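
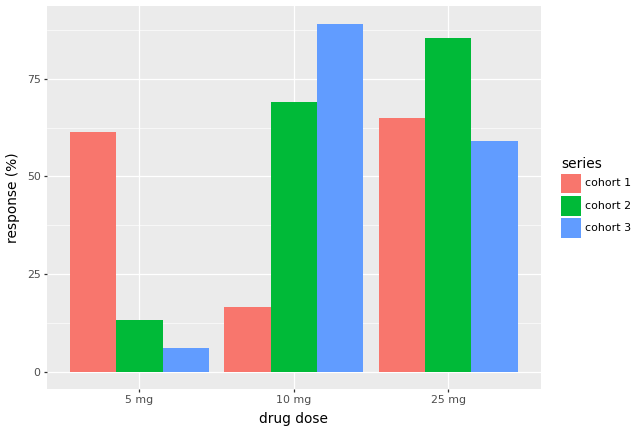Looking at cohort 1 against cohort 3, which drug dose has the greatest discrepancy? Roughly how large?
10 mg: cohort 1 ≈ 20, cohort 3 ≈ 90 → gap ≈ 70. Next-largest (5 mg) is only ≈ 50.

10 mg, ≈ 70 %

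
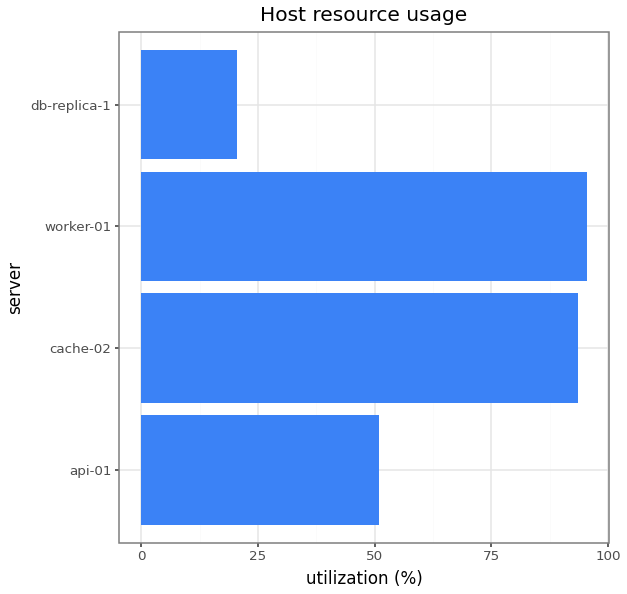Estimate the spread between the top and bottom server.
Max worker-01 ≈ 100, min db-replica-1 ≈ 20; range ≈ 80.

≈ 80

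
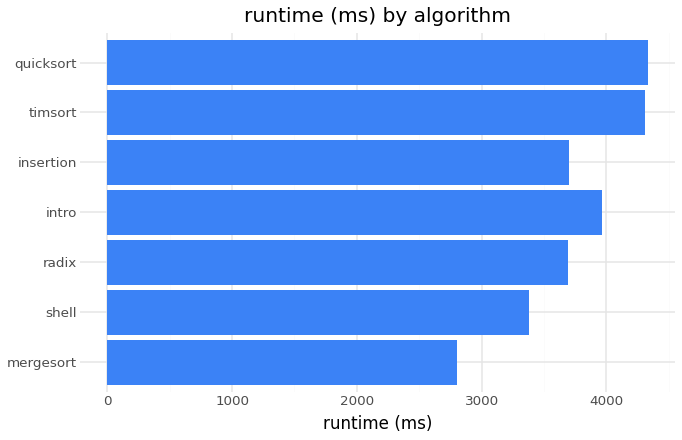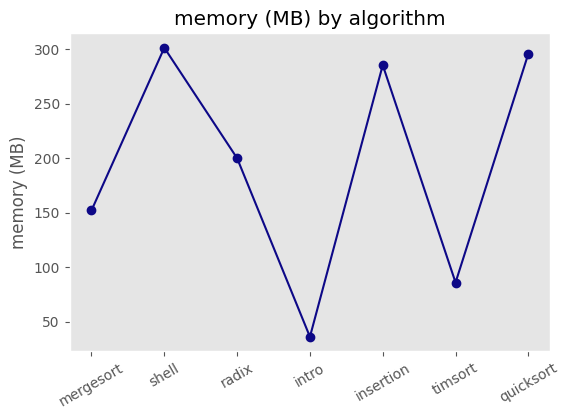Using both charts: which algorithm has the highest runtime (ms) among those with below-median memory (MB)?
Chart 2 median memory (MB) ≈ 200; below-median algorithms: mergesort, intro, timsort. Among those, timsort has the highest runtime (ms) (≈ 4500).

timsort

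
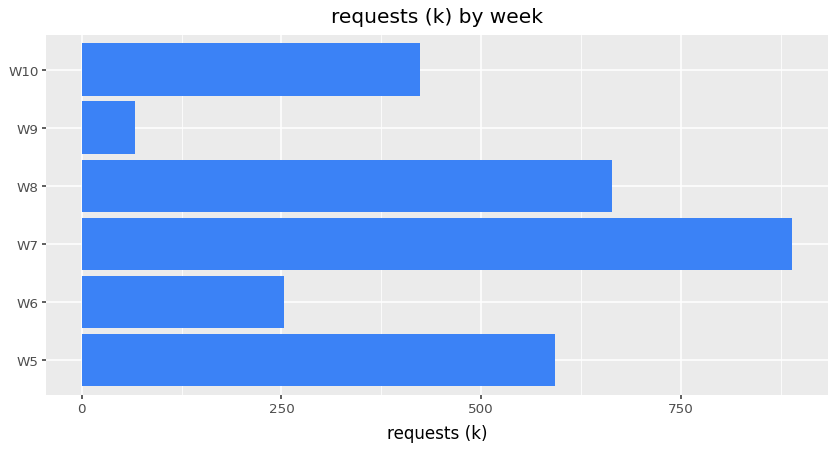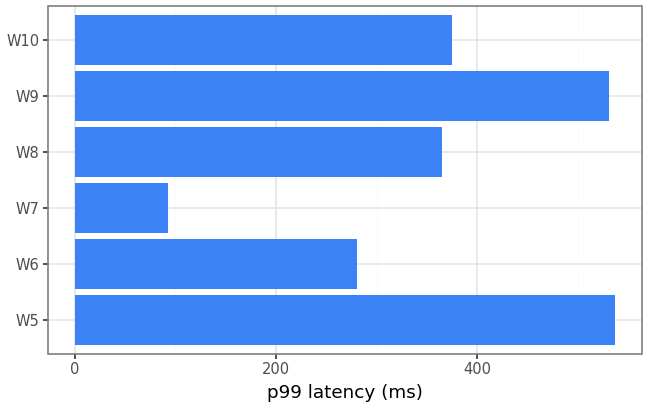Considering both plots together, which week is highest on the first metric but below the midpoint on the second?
W7

Chart 2 median p99 latency (ms) ≈ 350; below-median weeks: W6, W7, W8. Among those, W7 has the highest requests (k) (≈ 900).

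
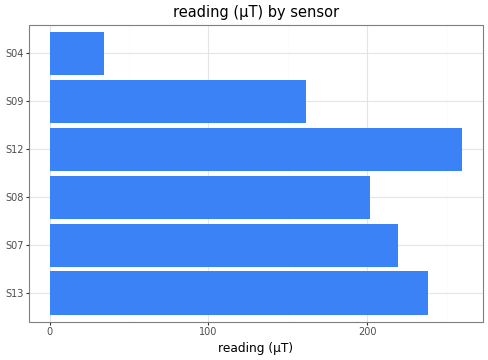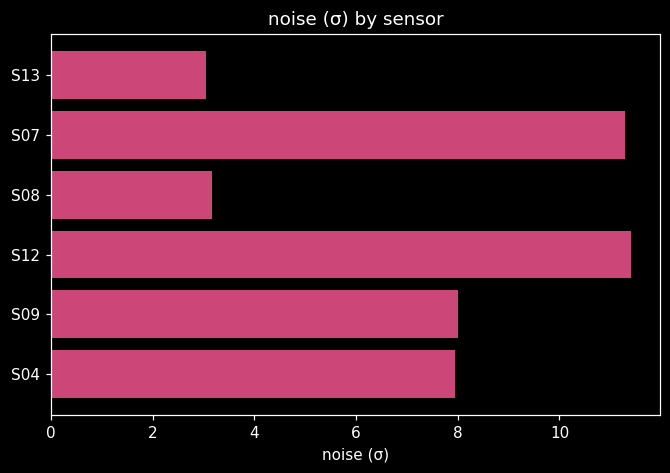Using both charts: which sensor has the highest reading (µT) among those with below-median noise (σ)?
Chart 2 median noise (σ) ≈ 8; below-median sensors: S13, S08, S04. Among those, S13 has the highest reading (µT) (≈ 250).

S13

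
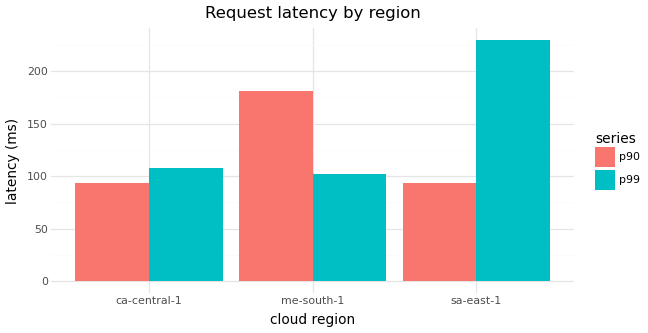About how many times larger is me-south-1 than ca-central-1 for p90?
me-south-1 ≈ 180, ca-central-1 ≈ 100; 180/100 ≈ 1.8.

≈ 1.8×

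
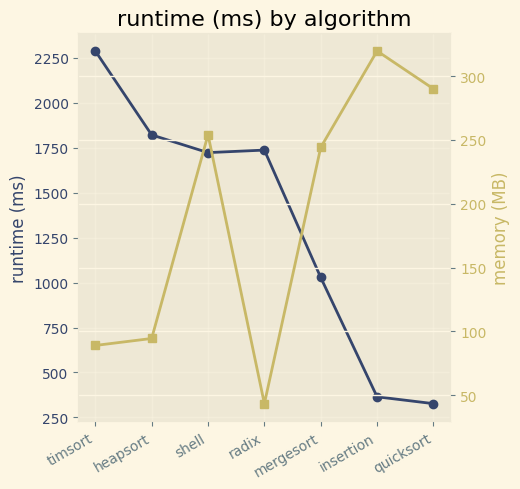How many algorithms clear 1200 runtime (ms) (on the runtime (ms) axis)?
4

Above 1200: timsort, heapsort, shell, radix.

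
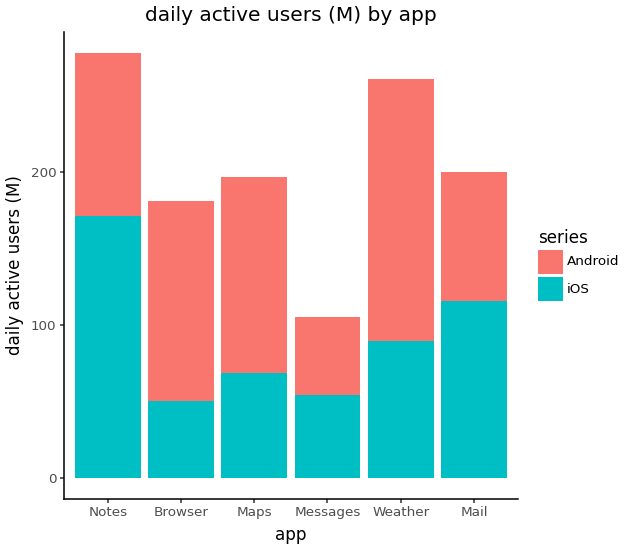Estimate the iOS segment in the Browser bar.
≈ 50

iOS top ≈ 50, bottom ≈ 0; segment ≈ 50.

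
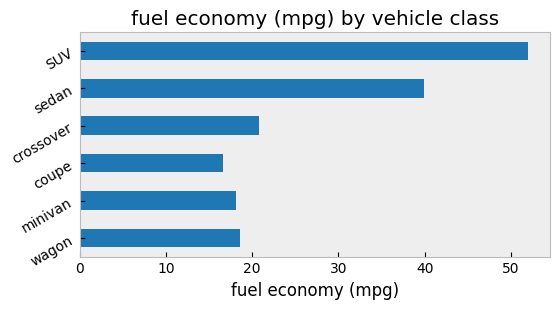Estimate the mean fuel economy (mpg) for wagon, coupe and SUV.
≈ 28

(20 + 15 + 50) / 3 ≈ 28.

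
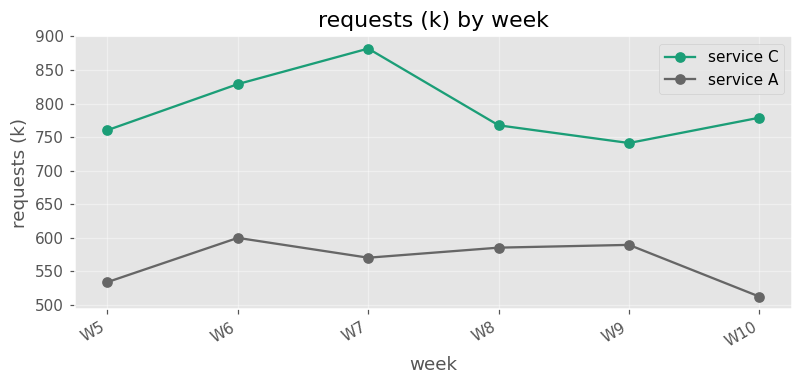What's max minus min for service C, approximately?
≈ 150

Max W7 ≈ 900, min W9 ≈ 750; range ≈ 150.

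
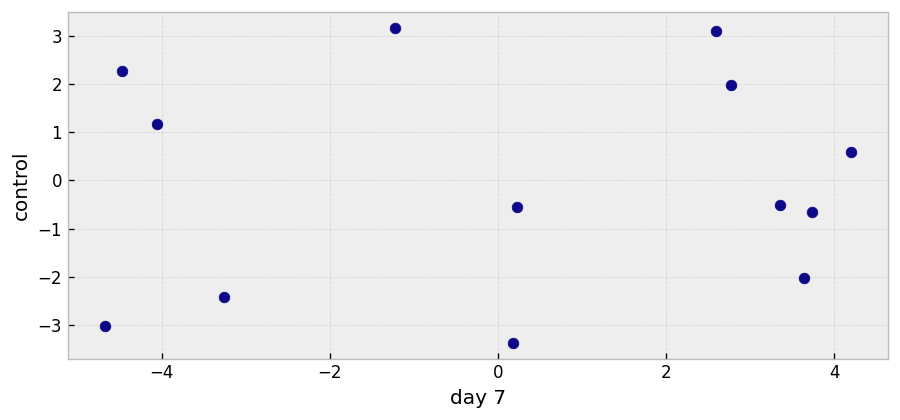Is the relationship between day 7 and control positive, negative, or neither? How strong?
Points are roughly uncorrelated; weak (|r| ≈ 0.1).

no clear correlation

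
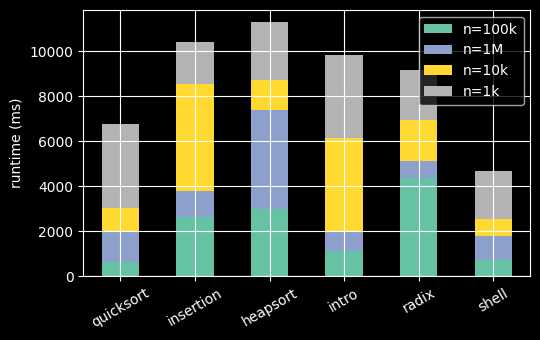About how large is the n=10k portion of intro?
≈ 4000

n=10k top ≈ 6000, bottom ≈ 2000; segment ≈ 4000.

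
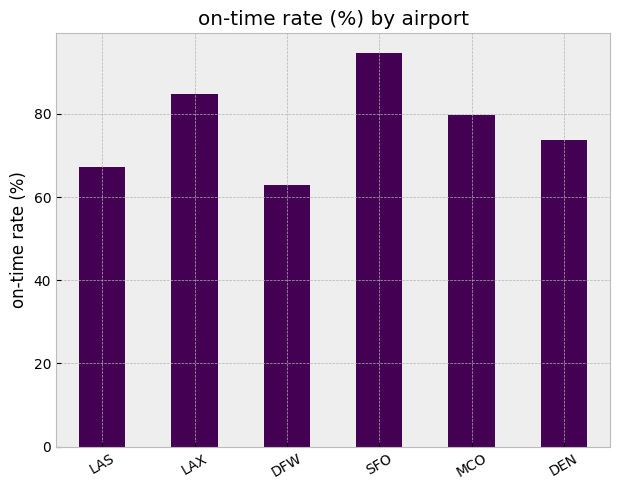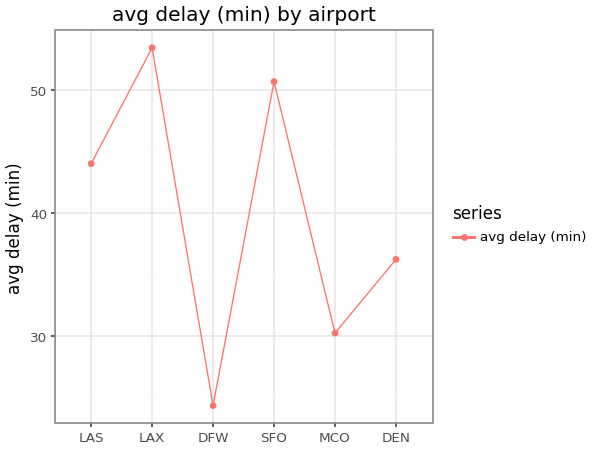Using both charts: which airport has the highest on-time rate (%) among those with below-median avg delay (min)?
MCO

Chart 2 median avg delay (min) ≈ 40; below-median airports: DFW, MCO, DEN. Among those, MCO has the highest on-time rate (%) (≈ 80).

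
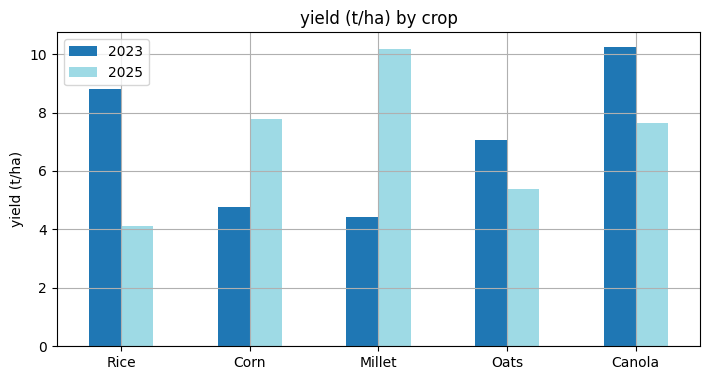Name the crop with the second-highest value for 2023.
Top 3 for 2023: Canola ≈ 10, Rice ≈ 9, Oats ≈ 7.

Rice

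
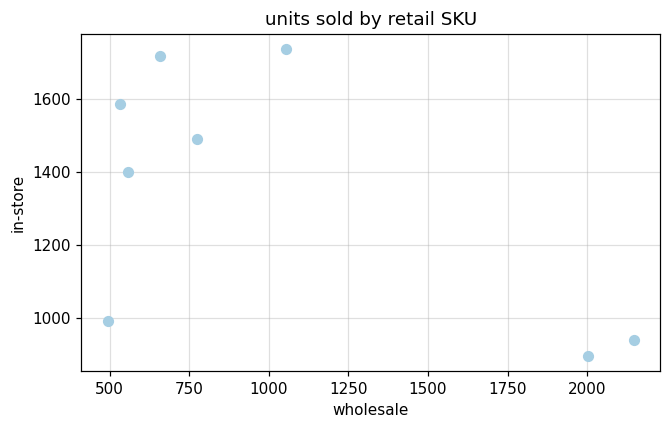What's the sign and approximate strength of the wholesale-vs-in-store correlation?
Points are negatively correlated; moderate (|r| ≈ 0.6).

negative, moderate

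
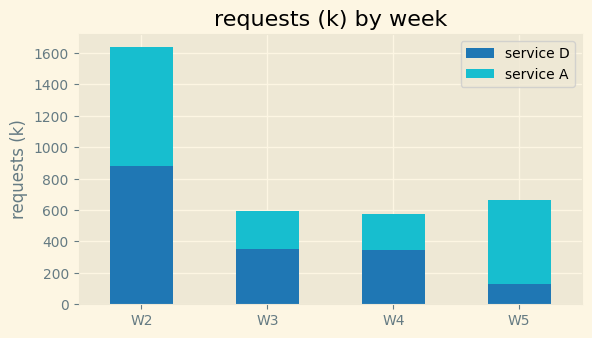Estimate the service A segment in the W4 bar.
≈ 200

service A top ≈ 600, bottom ≈ 400; segment ≈ 200.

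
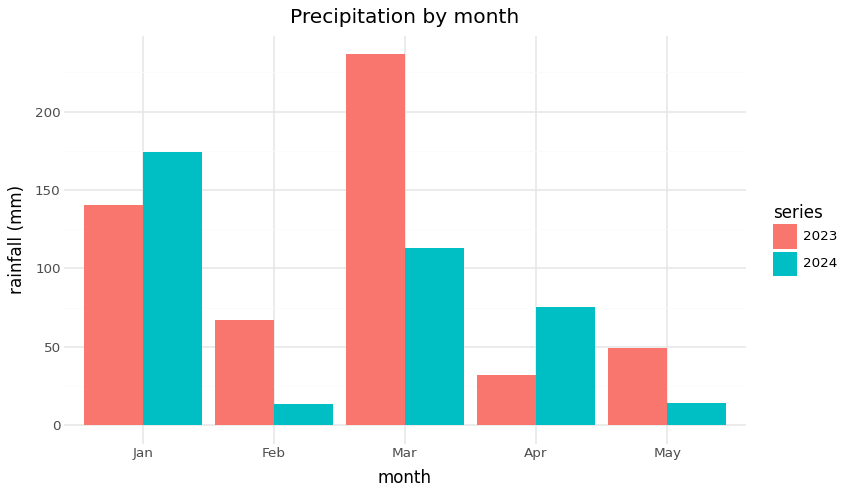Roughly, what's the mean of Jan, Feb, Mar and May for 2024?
(180 + 20 + 120 + 20) / 4 ≈ 85.

≈ 85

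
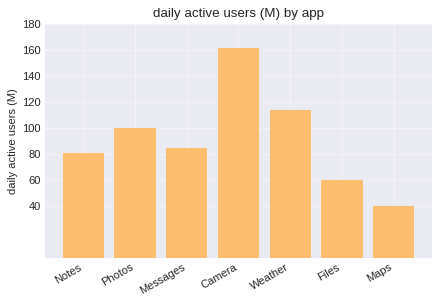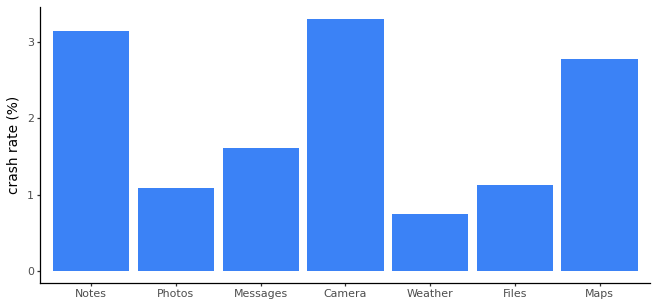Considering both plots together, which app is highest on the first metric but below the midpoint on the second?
Weather

Chart 2 median crash rate (%) ≈ 1.5; below-median apps: Photos, Weather, Files. Among those, Weather has the highest daily active users (M) (≈ 120).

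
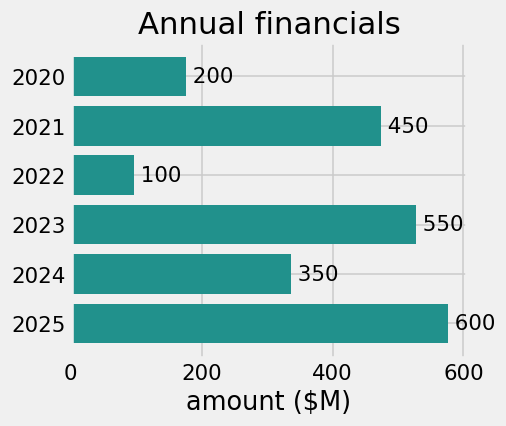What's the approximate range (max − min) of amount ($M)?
≈ 500

Max 2025 ≈ 600, min 2022 ≈ 100; range ≈ 500.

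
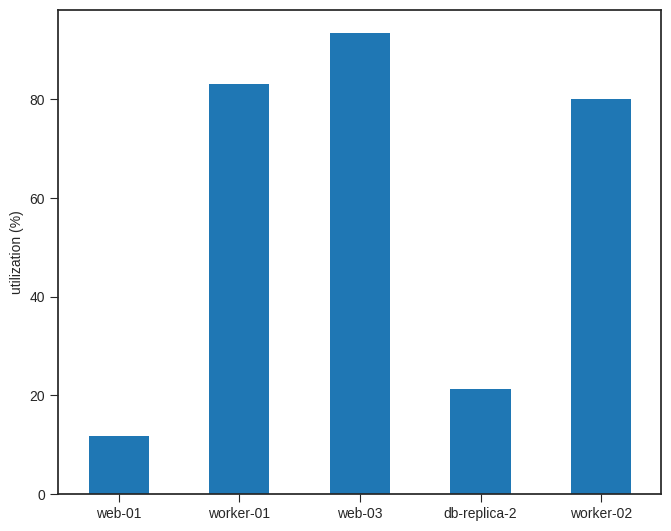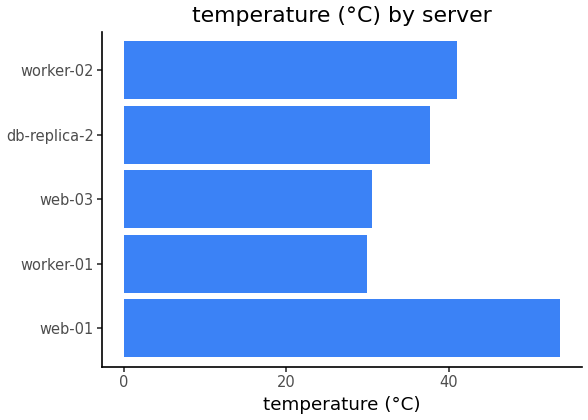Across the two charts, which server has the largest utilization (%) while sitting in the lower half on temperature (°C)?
web-03

Chart 2 median temperature (°C) ≈ 40; below-median servers: worker-01, web-03. Among those, web-03 has the highest utilization (%) (≈ 90).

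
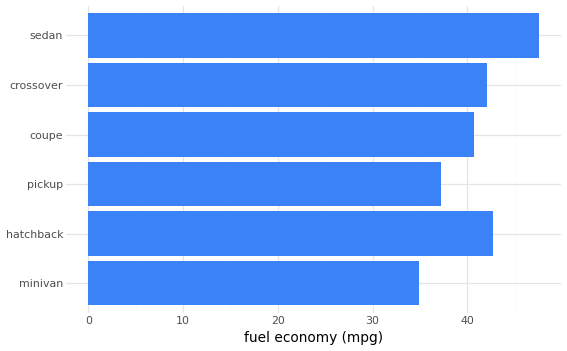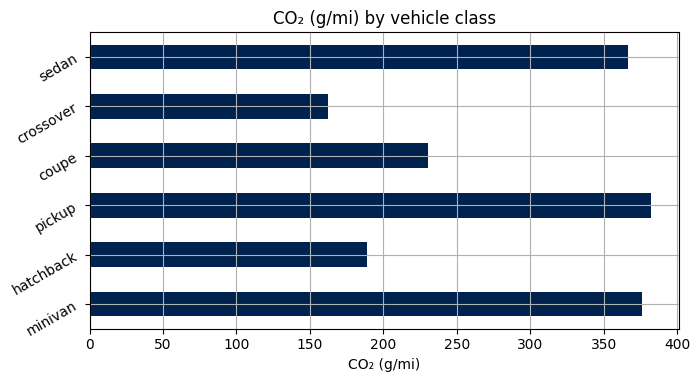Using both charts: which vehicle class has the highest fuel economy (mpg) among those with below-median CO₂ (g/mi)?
Chart 2 median CO₂ (g/mi) ≈ 300; below-median vehicle classes: hatchback, coupe, crossover. Among those, hatchback has the highest fuel economy (mpg) (≈ 45).

hatchback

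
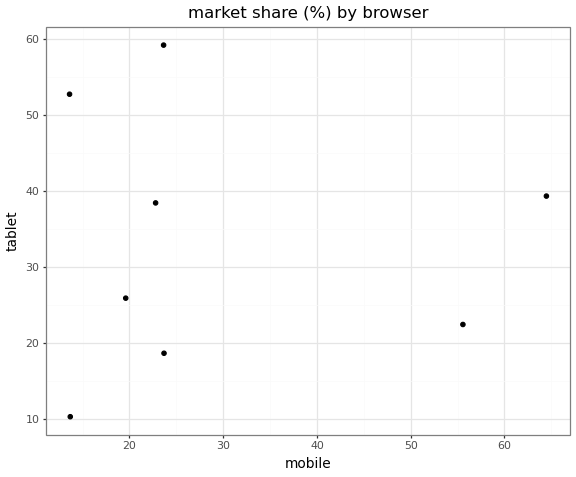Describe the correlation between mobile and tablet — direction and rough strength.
no clear correlation

Points are roughly uncorrelated; weak (|r| ≈ 0.0).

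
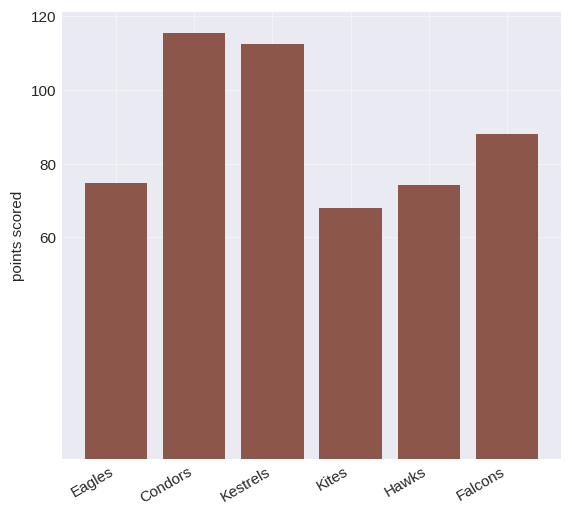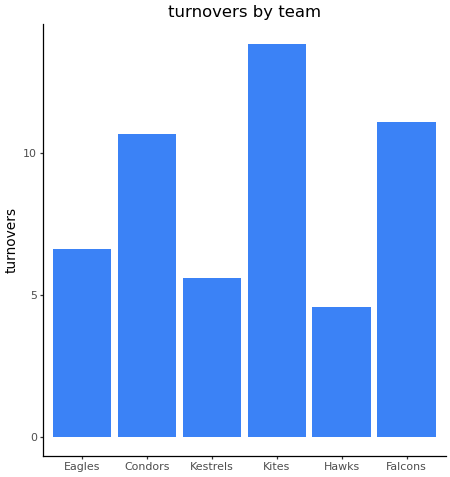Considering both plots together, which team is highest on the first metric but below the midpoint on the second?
Chart 2 median turnovers ≈ 8; below-median teams: Eagles, Kestrels, Hawks. Among those, Kestrels has the highest points scored (≈ 120).

Kestrels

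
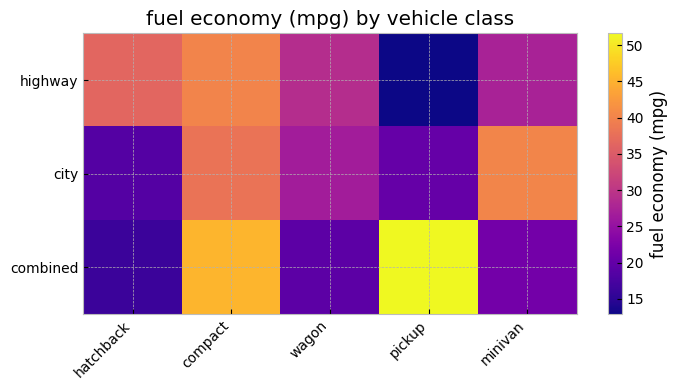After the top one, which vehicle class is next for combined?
compact

Top 3 for combined: pickup ≈ 50, compact ≈ 45, minivan ≈ 20.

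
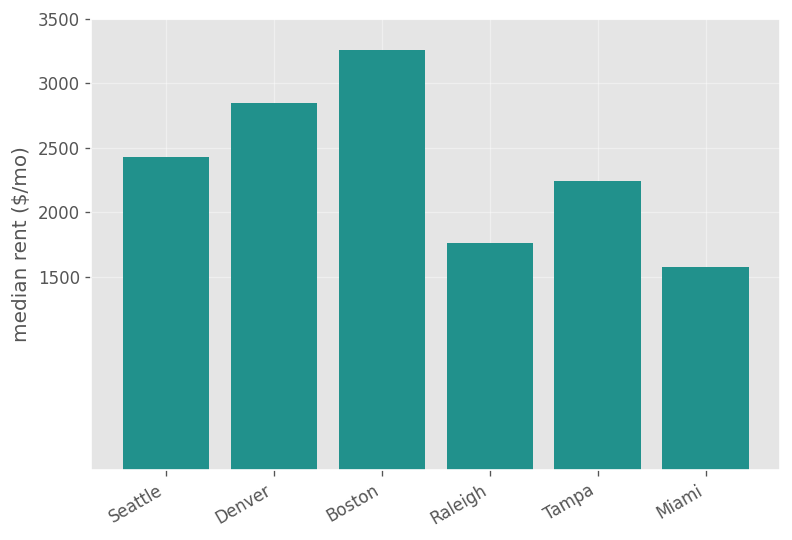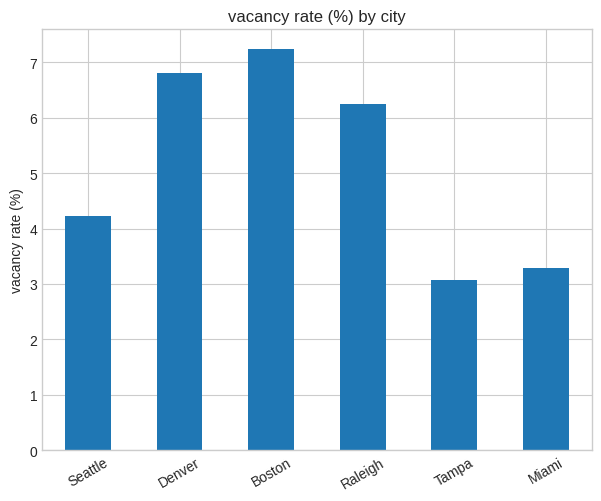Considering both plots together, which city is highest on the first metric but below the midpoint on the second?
Seattle

Chart 2 median vacancy rate (%) ≈ 5; below-median cities: Seattle, Tampa, Miami. Among those, Seattle has the highest median rent ($/mo) (≈ 2500).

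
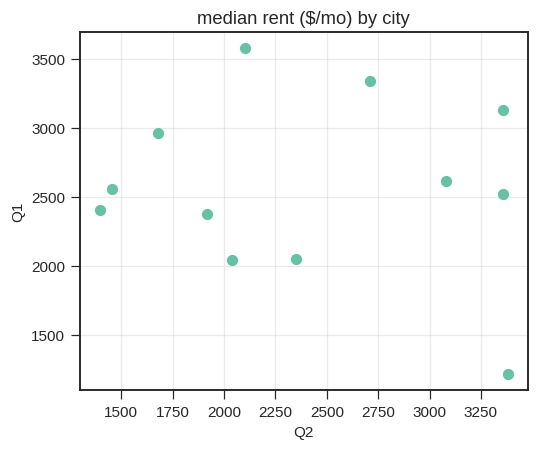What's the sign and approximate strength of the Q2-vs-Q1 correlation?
no clear correlation

Points are roughly uncorrelated; weak (|r| ≈ 0.1).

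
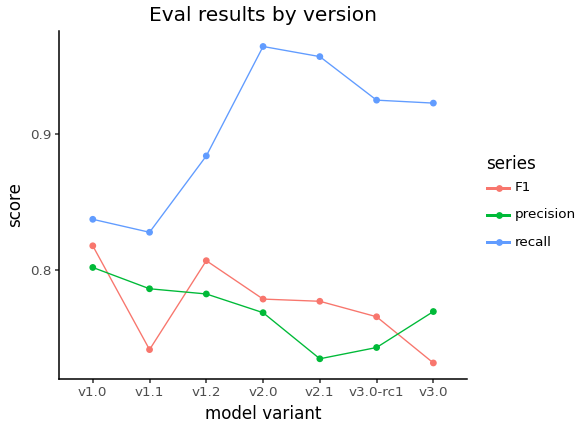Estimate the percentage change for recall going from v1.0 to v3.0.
≈ +9.5%

v1.0 ≈ 0.84, v3.0 ≈ 0.92; (0.92 − 0.84) / 0.84 ≈ +9.5%.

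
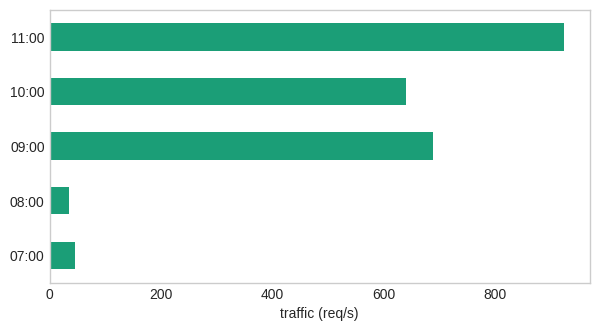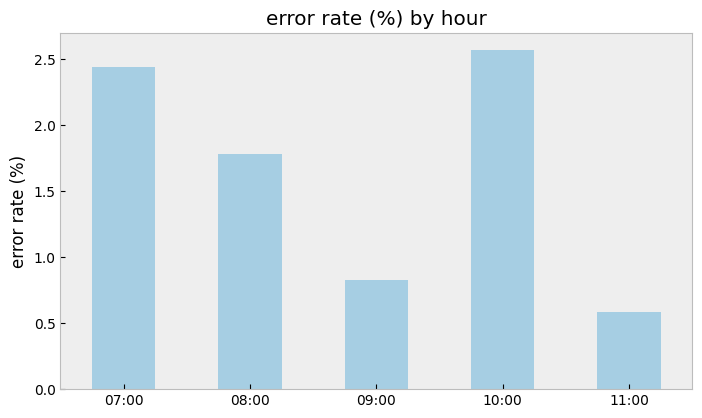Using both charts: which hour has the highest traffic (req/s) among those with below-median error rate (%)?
11:00

Chart 2 median error rate (%) ≈ 2; below-median hours: 09:00, 11:00. Among those, 11:00 has the highest traffic (req/s) (≈ 900).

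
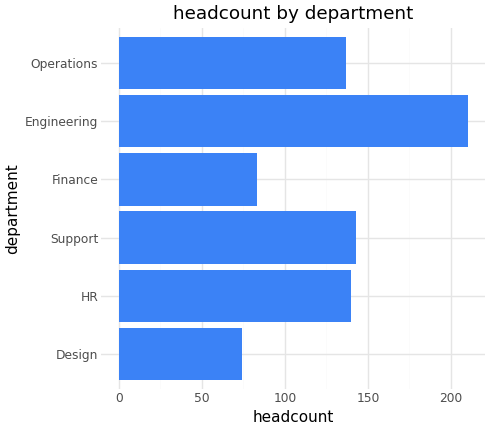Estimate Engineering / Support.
Engineering ≈ 200, Support ≈ 140; 200/140 ≈ 1.43.

≈ 1.43×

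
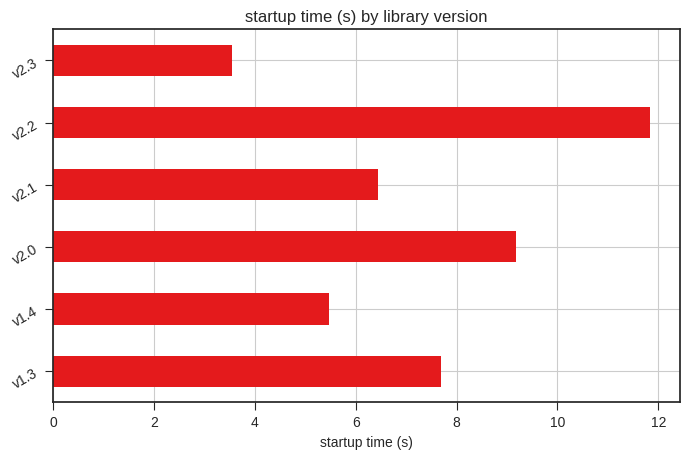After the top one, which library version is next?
Top 3: v2.2 ≈ 12, v2.0 ≈ 9, v1.3 ≈ 8.

v2.0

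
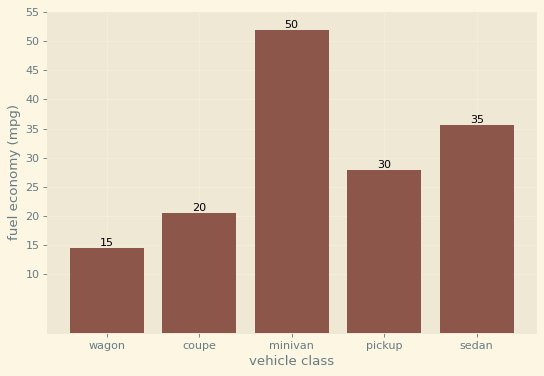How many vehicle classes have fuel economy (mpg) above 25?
Above 25: minivan, pickup, sedan.

3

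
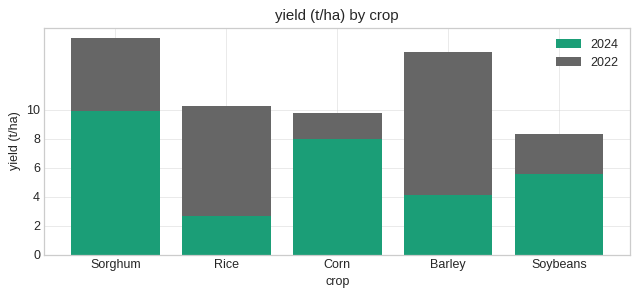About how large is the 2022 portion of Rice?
2022 top ≈ 10, bottom ≈ 2; segment ≈ 8.

≈ 8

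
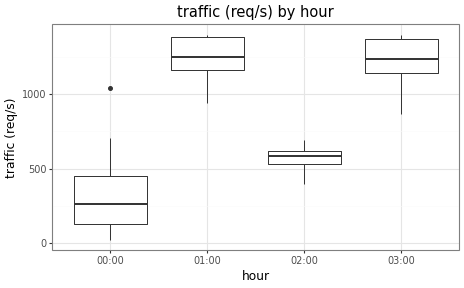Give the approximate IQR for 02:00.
≈ 100

Q3 ≈ 600, Q1 ≈ 500; IQR ≈ 100.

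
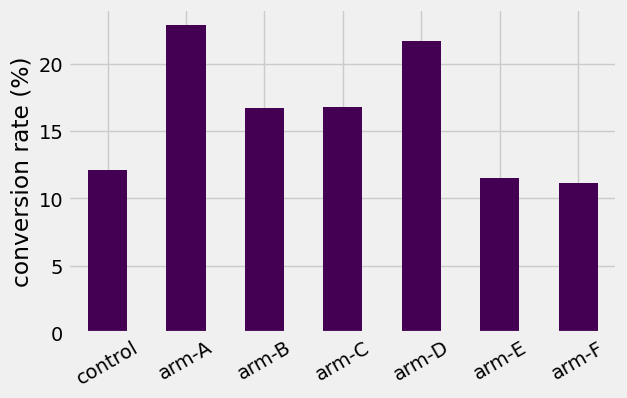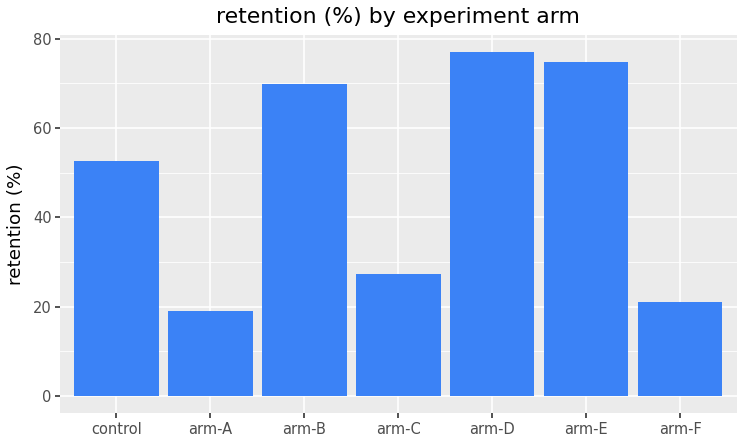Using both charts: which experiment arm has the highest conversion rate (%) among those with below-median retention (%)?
arm-A

Chart 2 median retention (%) ≈ 50; below-median experiment arms: arm-A, arm-C, arm-F. Among those, arm-A has the highest conversion rate (%) (≈ 25).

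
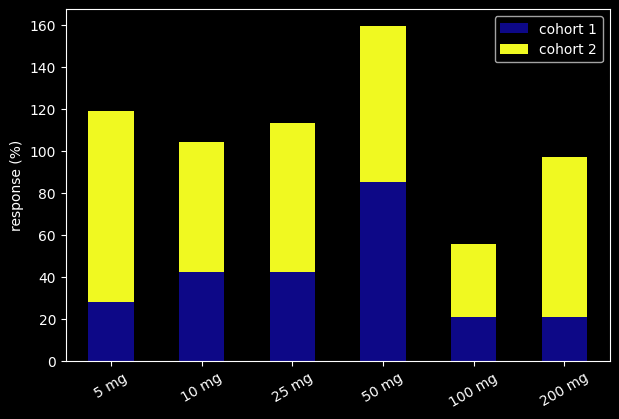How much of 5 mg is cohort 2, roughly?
cohort 2 top ≈ 120, bottom ≈ 20; segment ≈ 100.

≈ 100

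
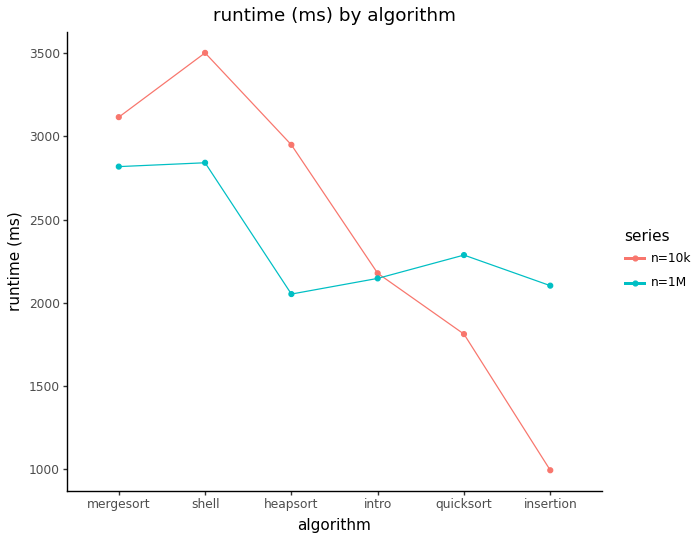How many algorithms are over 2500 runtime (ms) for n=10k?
Above 2500: mergesort, shell, heapsort.

3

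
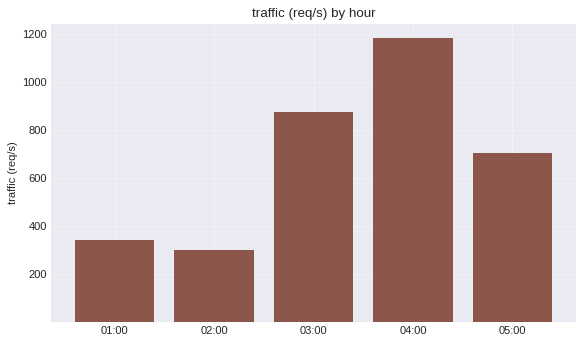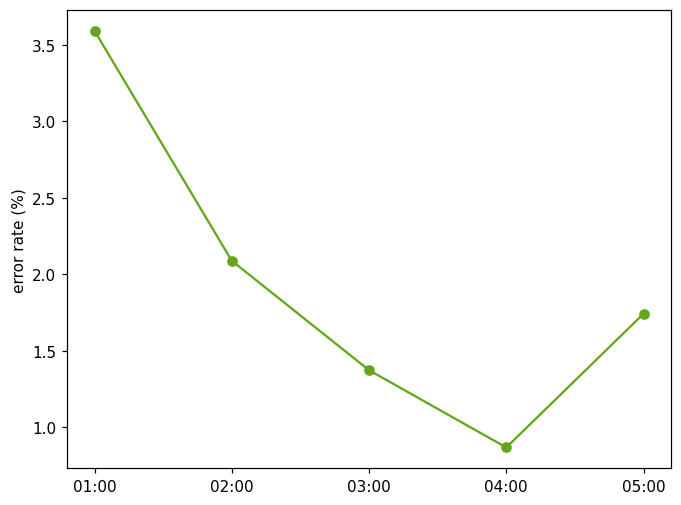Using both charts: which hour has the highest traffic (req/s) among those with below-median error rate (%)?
04:00

Chart 2 median error rate (%) ≈ 1.5; below-median hours: 03:00, 04:00. Among those, 04:00 has the highest traffic (req/s) (≈ 1200).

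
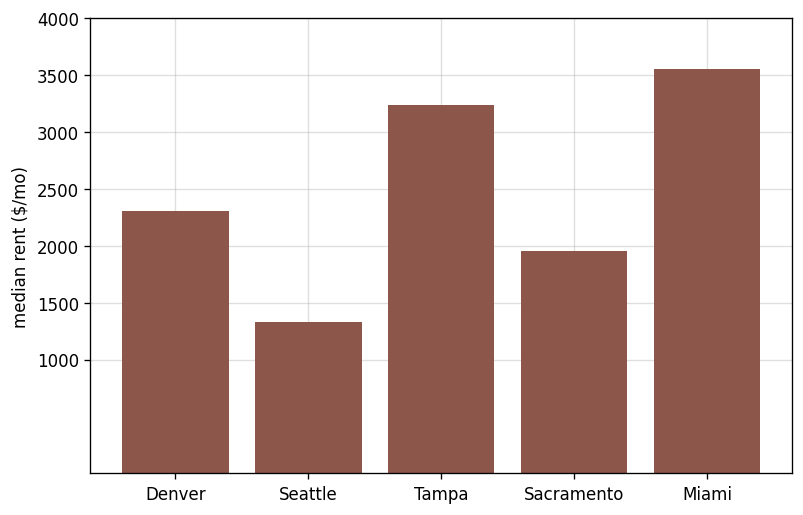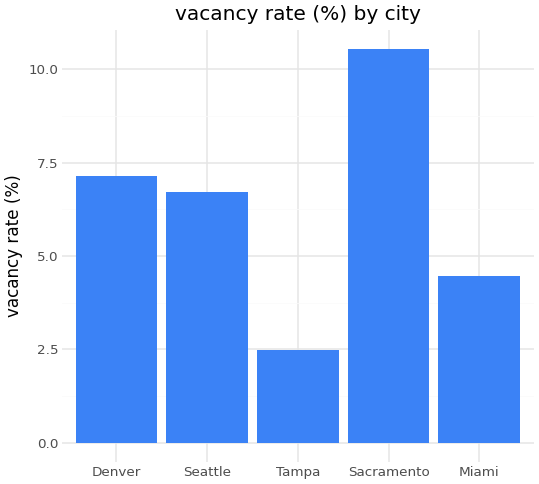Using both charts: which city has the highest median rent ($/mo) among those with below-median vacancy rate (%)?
Miami

Chart 2 median vacancy rate (%) ≈ 7; below-median cities: Tampa, Miami. Among those, Miami has the highest median rent ($/mo) (≈ 3500).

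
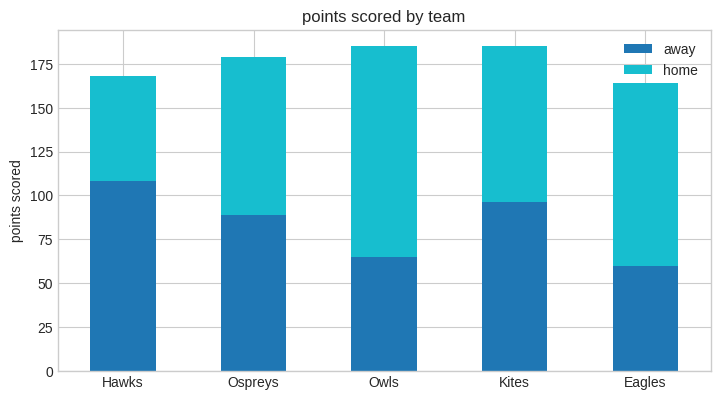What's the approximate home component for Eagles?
home top ≈ 160, bottom ≈ 60; segment ≈ 100.

≈ 100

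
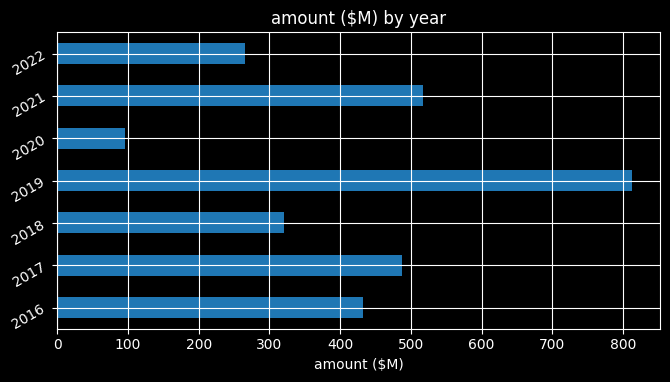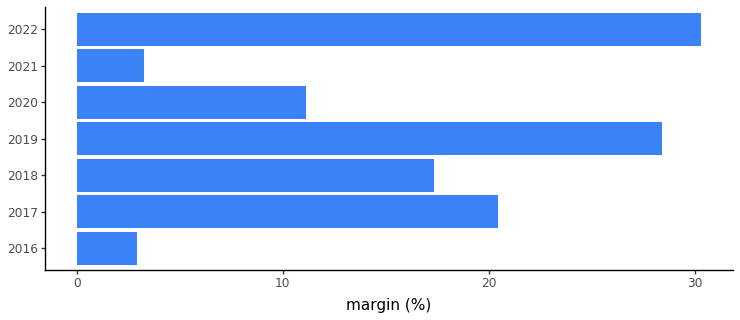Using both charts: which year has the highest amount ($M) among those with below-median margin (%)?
Chart 2 median margin (%) ≈ 15; below-median years: 2016, 2020, 2021. Among those, 2021 has the highest amount ($M) (≈ 500).

2021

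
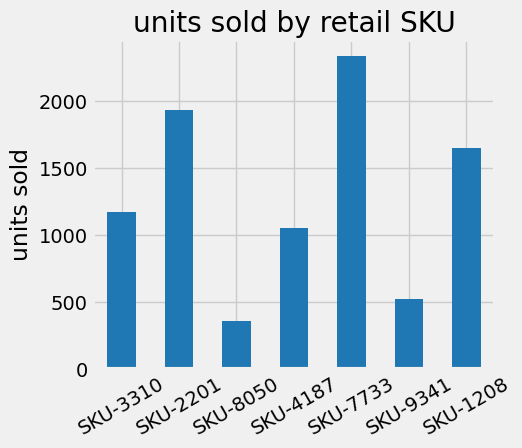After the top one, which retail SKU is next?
SKU-2201

Top 3: SKU-7733 ≈ 2400, SKU-2201 ≈ 2000, SKU-1208 ≈ 1600.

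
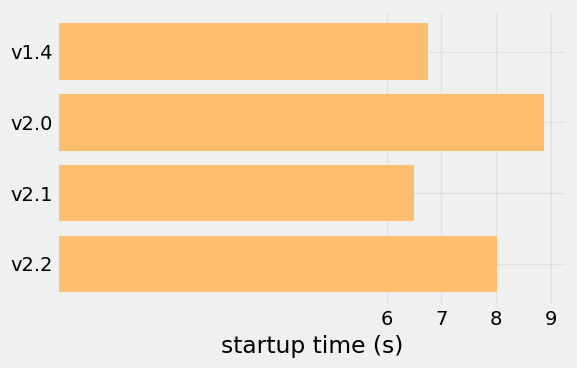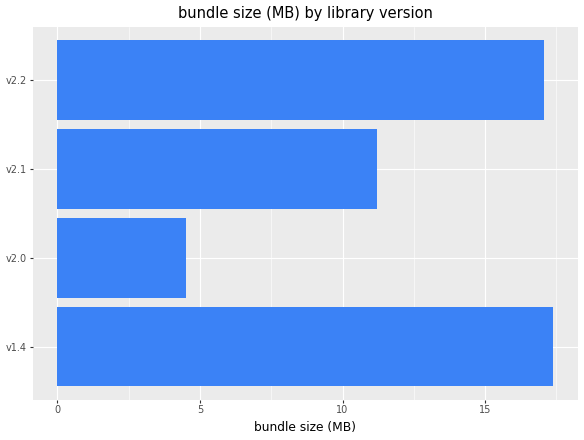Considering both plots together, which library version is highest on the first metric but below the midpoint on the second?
v2.0

Chart 2 median bundle size (MB) ≈ 14; below-median library versions: v2.0, v2.1. Among those, v2.0 has the highest startup time (s) (≈ 9).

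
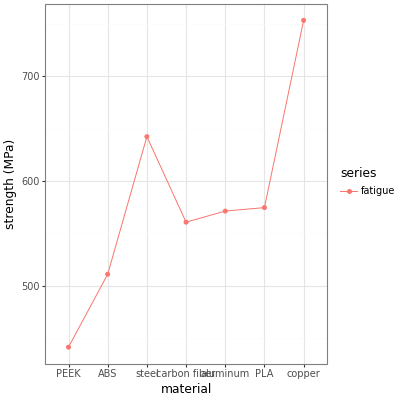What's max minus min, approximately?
Max copper ≈ 750, min PEEK ≈ 450; range ≈ 300.

≈ 300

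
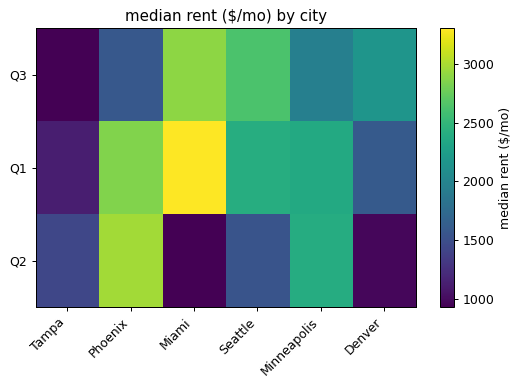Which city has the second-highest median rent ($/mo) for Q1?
Phoenix

Top 3 for Q1: Miami ≈ 3400, Phoenix ≈ 2800, Seattle ≈ 2400.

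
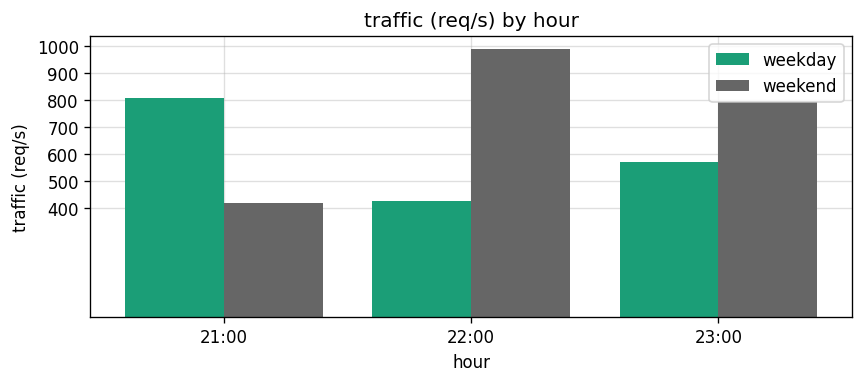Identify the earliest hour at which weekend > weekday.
22:00

21:00: weekend ≈ 400 vs weekday ≈ 800 (not yet); 22:00: weekend ≈ 1000 vs weekday ≈ 400 (first crossover).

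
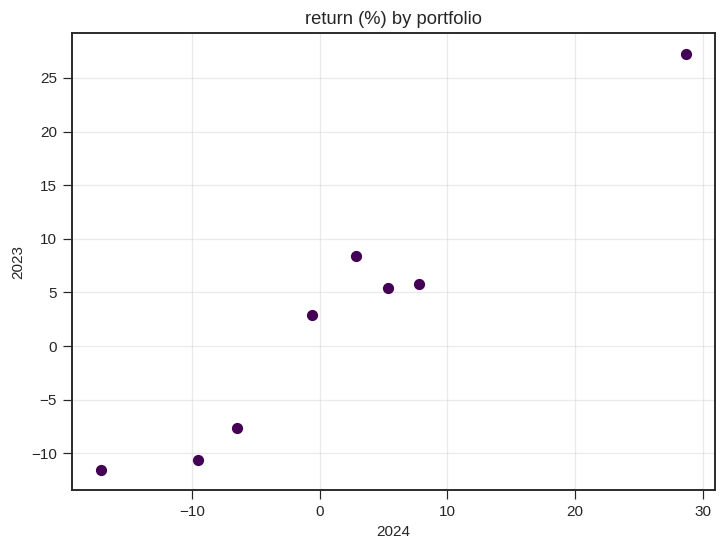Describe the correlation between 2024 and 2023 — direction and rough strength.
positive, strong

Points are positively correlated; strong (|r| ≈ 1.0).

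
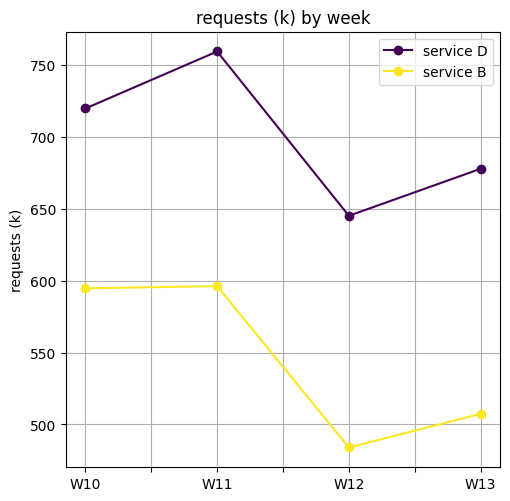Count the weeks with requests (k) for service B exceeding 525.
2

Above 525: W10, W11.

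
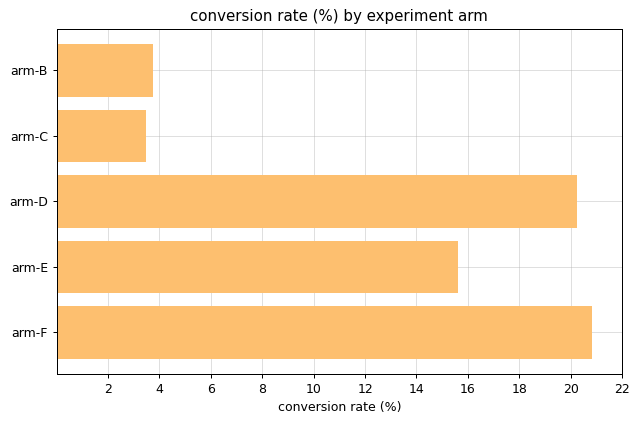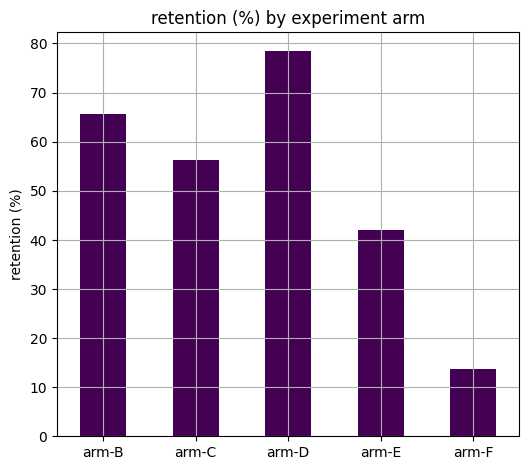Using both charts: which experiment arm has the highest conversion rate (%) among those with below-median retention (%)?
Chart 2 median retention (%) ≈ 60; below-median experiment arms: arm-E, arm-F. Among those, arm-F has the highest conversion rate (%) (≈ 20).

arm-F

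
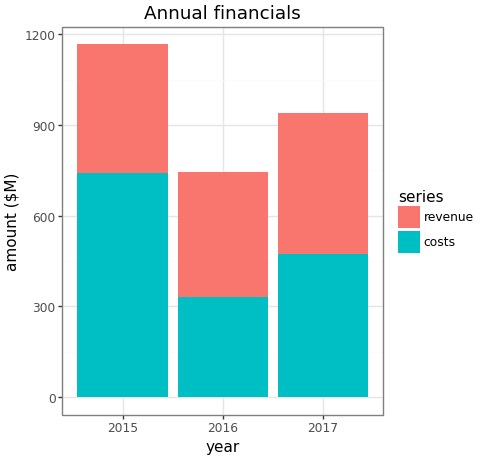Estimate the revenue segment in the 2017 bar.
≈ 400

revenue top ≈ 900, bottom ≈ 500; segment ≈ 400.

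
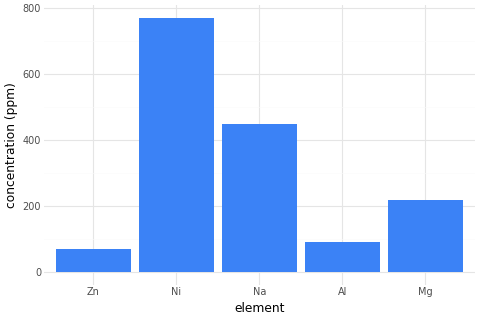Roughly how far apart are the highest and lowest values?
Max Ni ≈ 800, min Zn ≈ 100; range ≈ 700.

≈ 700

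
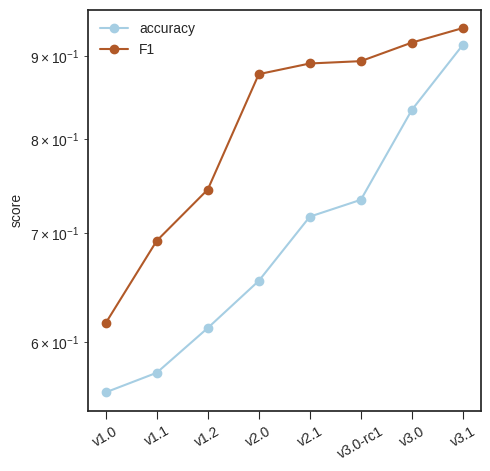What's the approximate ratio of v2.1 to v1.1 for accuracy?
≈ 1.27×

v2.1 ≈ 0.70, v1.1 ≈ 0.55; 0.70/0.55 ≈ 1.27.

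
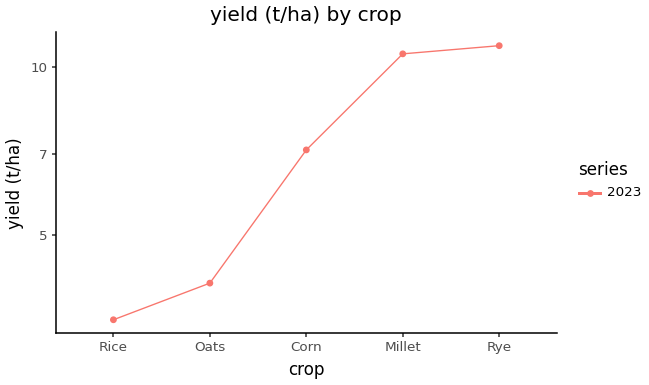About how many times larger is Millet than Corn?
Millet ≈ 11, Corn ≈ 7; 11/7 ≈ 1.57.

≈ 1.57×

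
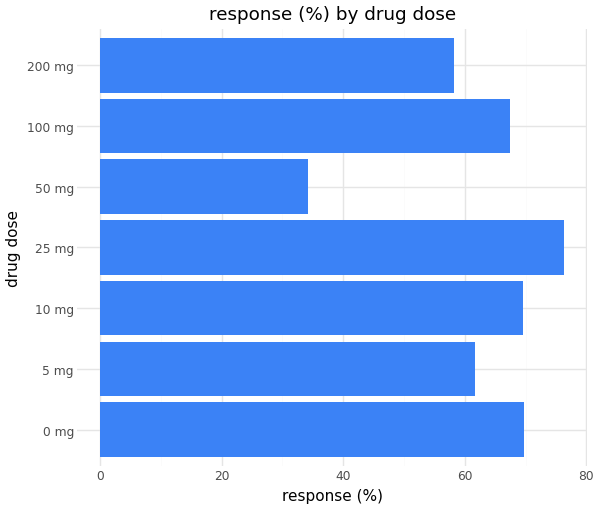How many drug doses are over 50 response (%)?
Above 50: 0 mg, 5 mg, 10 mg, 25 mg, 100 mg, 200 mg.

6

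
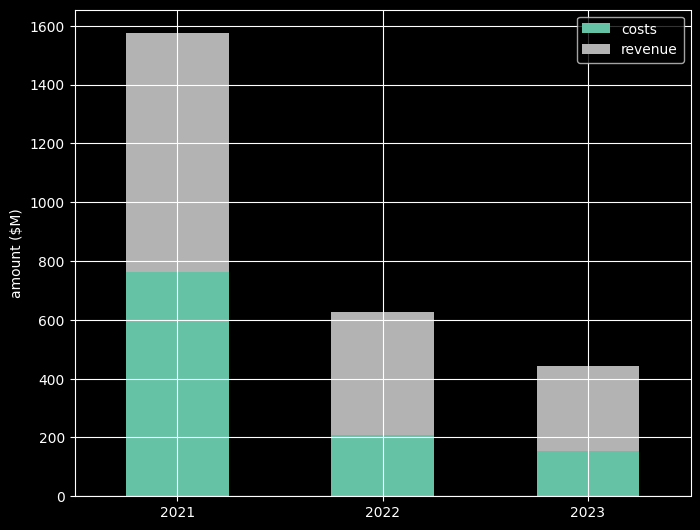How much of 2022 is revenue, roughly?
≈ 400

revenue top ≈ 600, bottom ≈ 200; segment ≈ 400.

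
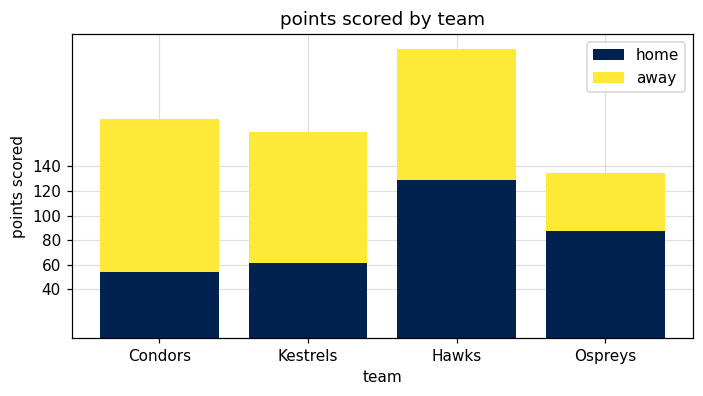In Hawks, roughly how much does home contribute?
home top ≈ 120, bottom ≈ 0; segment ≈ 120.

≈ 120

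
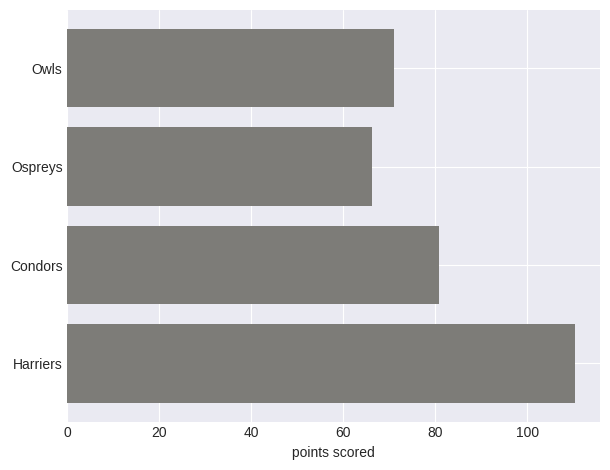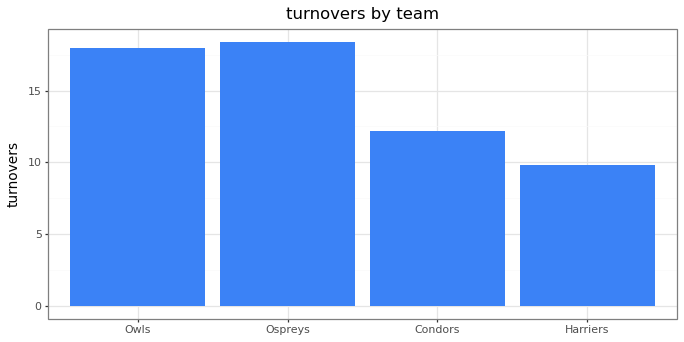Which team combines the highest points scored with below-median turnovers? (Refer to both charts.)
Chart 2 median turnovers ≈ 16; below-median teams: Condors, Harriers. Among those, Harriers has the highest points scored (≈ 120).

Harriers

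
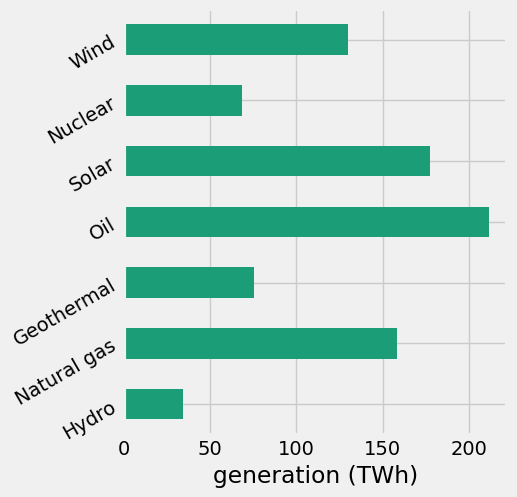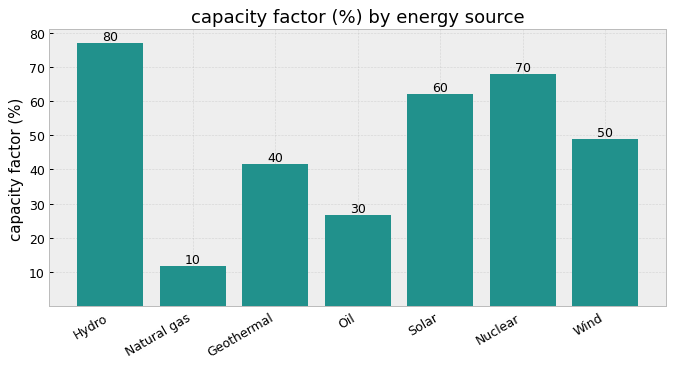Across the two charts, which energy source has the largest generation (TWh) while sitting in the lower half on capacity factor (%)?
Chart 2 median capacity factor (%) ≈ 50; below-median energy sources: Natural gas, Geothermal, Oil. Among those, Oil has the highest generation (TWh) (≈ 220).

Oil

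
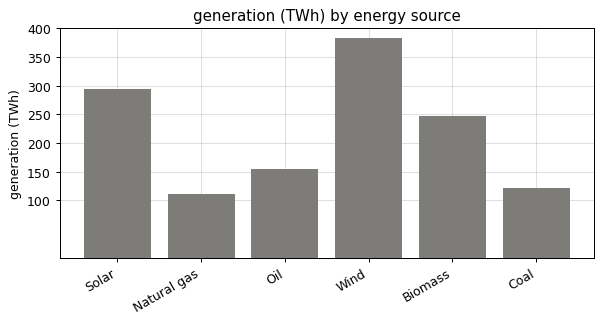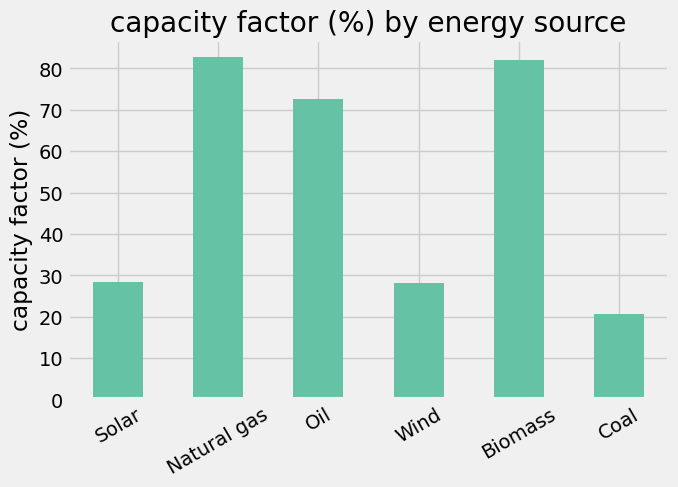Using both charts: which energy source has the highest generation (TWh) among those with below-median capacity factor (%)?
Chart 2 median capacity factor (%) ≈ 50; below-median energy sources: Solar, Wind, Coal. Among those, Wind has the highest generation (TWh) (≈ 400).

Wind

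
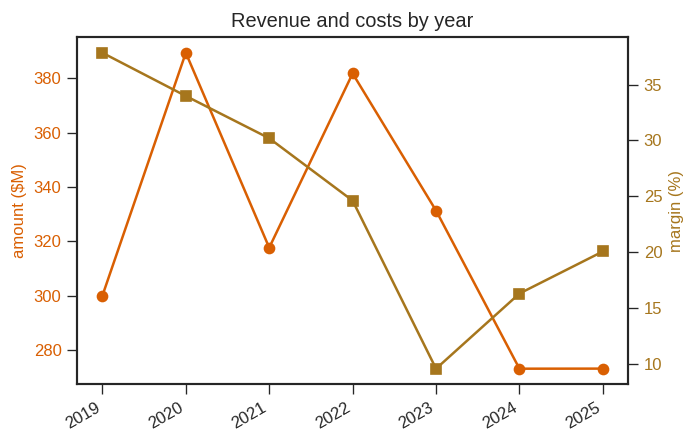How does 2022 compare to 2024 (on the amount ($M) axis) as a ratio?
2022 ≈ 380, 2024 ≈ 270; 380/270 ≈ 1.41.

≈ 1.41×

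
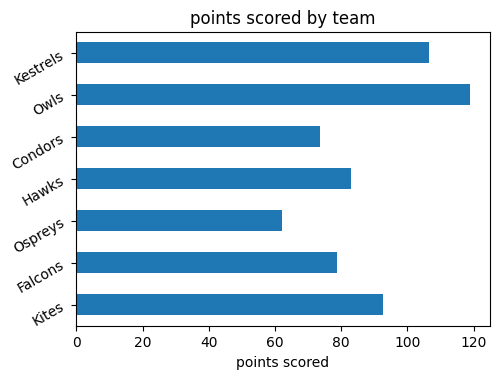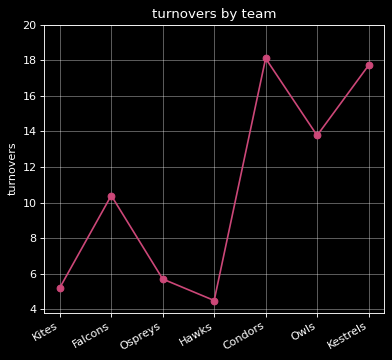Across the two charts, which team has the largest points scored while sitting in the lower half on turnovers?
Chart 2 median turnovers ≈ 10; below-median teams: Kites, Ospreys, Hawks. Among those, Kites has the highest points scored (≈ 100).

Kites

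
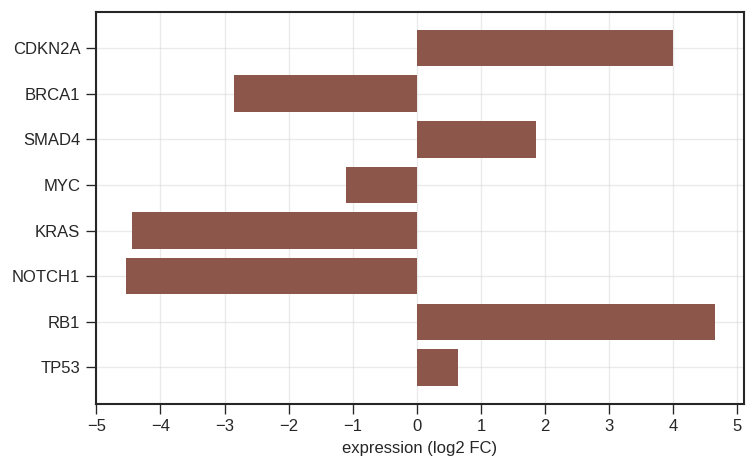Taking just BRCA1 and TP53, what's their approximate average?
(-3 + 1) / 2 ≈ -1.

≈ -1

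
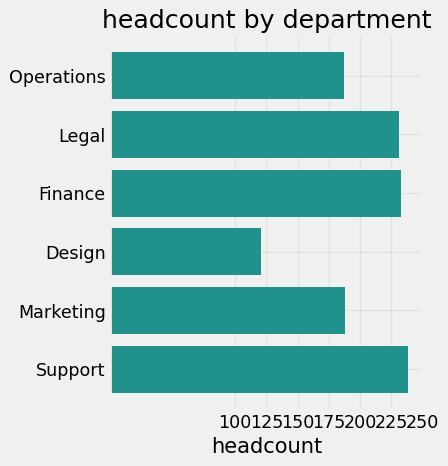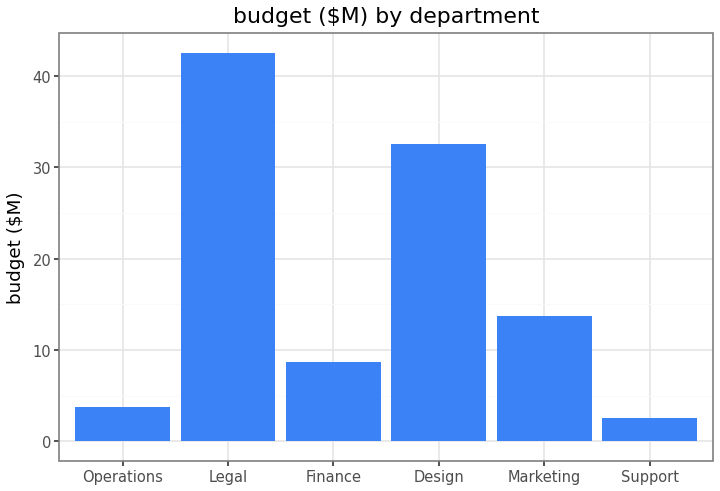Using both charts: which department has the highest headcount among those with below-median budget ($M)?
Support

Chart 2 median budget ($M) ≈ 10; below-median departments: Operations, Finance, Support. Among those, Support has the highest headcount (≈ 250).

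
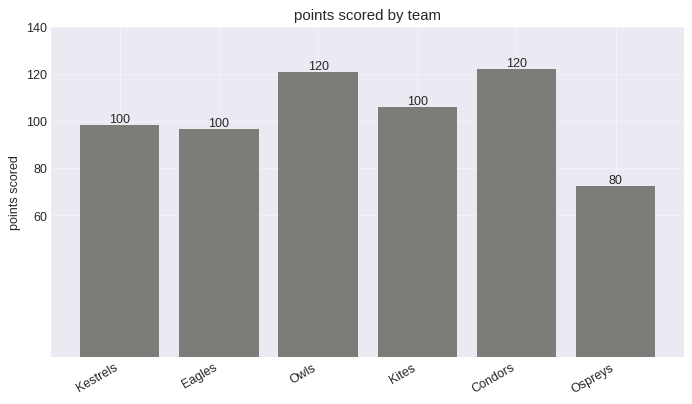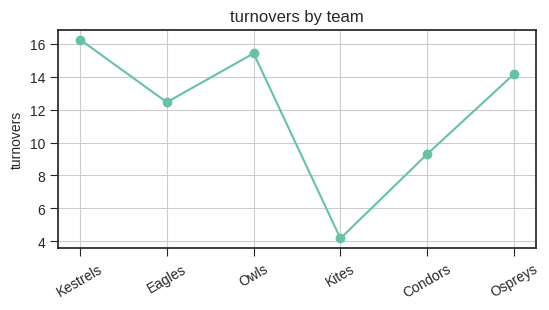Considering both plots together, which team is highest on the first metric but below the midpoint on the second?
Chart 2 median turnovers ≈ 14; below-median teams: Eagles, Kites, Condors. Among those, Condors has the highest points scored (≈ 120).

Condors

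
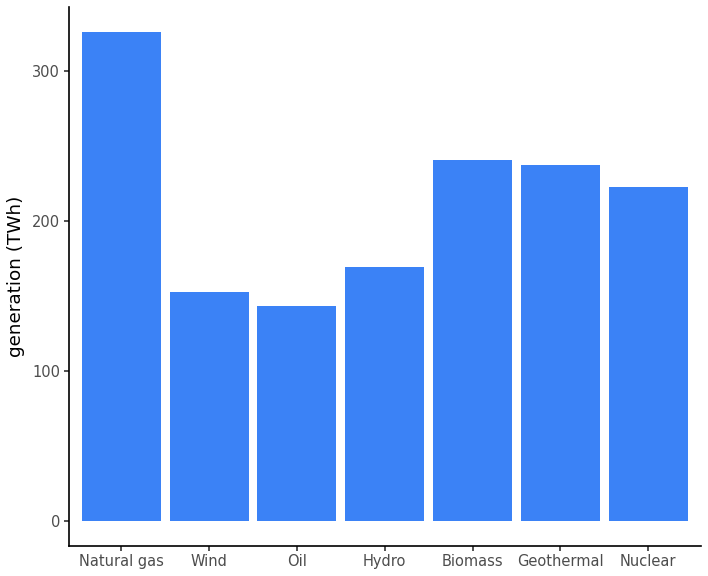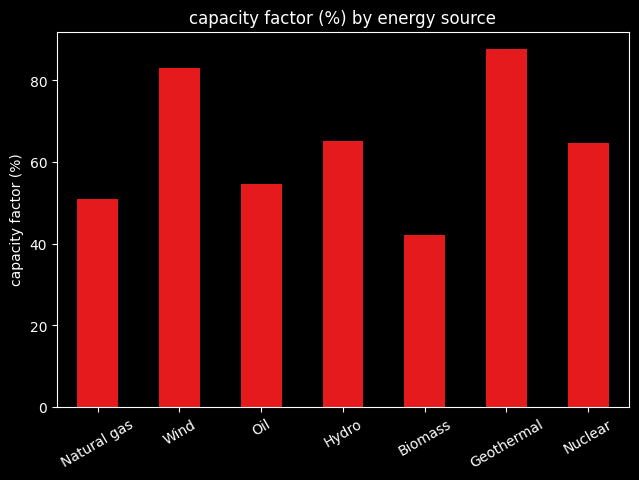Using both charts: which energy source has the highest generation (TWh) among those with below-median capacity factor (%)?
Natural gas

Chart 2 median capacity factor (%) ≈ 60; below-median energy sources: Natural gas, Oil, Biomass. Among those, Natural gas has the highest generation (TWh) (≈ 350).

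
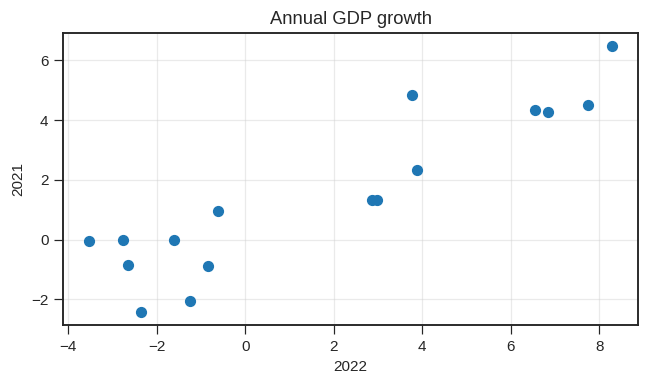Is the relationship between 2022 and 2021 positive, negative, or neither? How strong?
positive, strong

Points are positively correlated; strong (|r| ≈ 0.9).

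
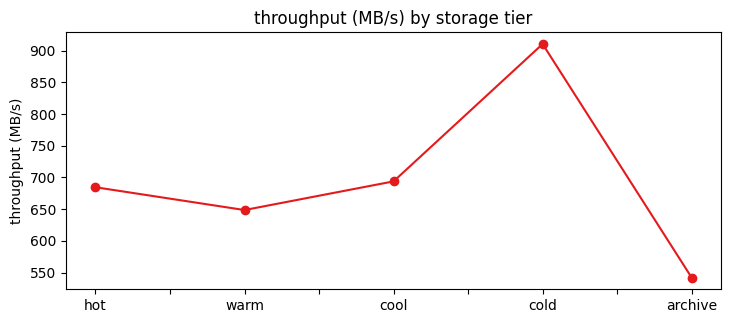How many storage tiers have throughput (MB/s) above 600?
4

Above 600: hot, warm, cool, cold.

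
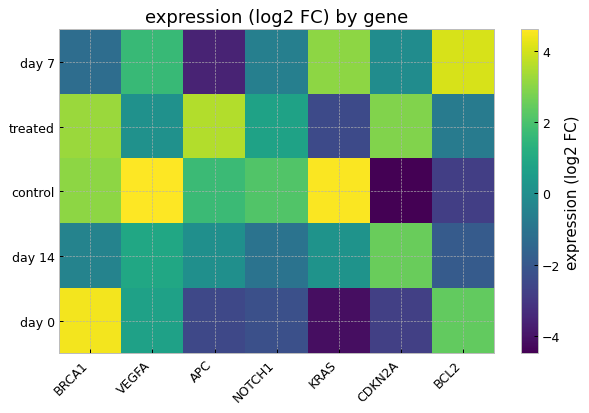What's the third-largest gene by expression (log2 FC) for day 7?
Top 4 for day 7: BCL2 ≈ 4, KRAS ≈ 3, VEGFA ≈ 2, CDKN2A ≈ 0.

VEGFA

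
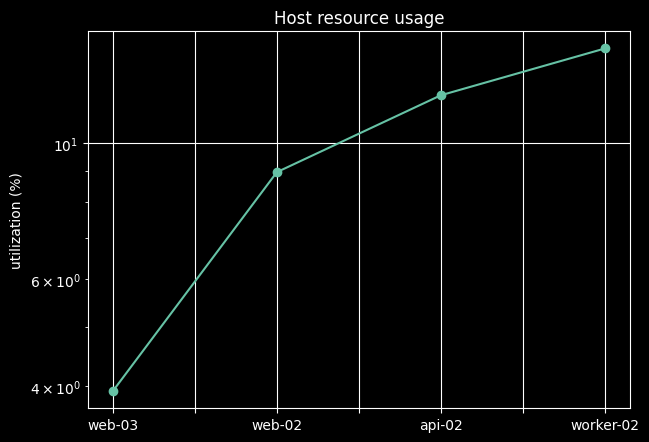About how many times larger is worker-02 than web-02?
worker-02 ≈ 14, web-02 ≈ 9; 14/9 ≈ 1.56.

≈ 1.56×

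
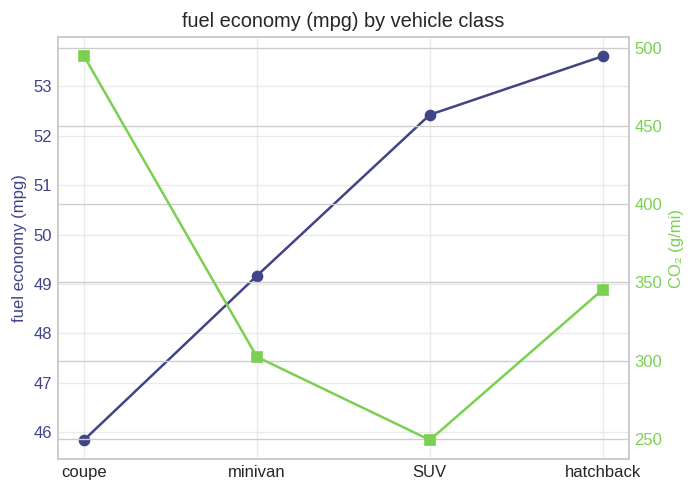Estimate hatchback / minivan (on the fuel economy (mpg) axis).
hatchback ≈ 54, minivan ≈ 49; 54/49 ≈ 1.1.

≈ 1.1×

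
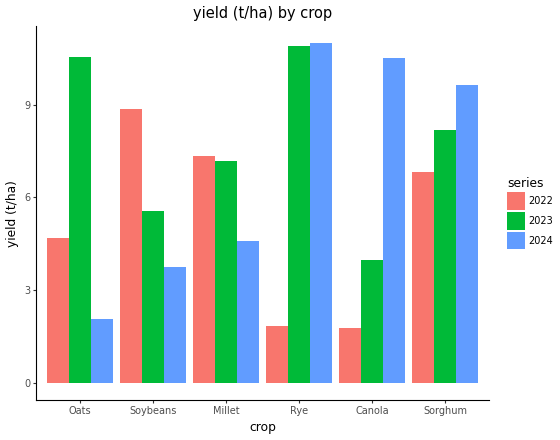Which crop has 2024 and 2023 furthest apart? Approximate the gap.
Oats: 2024 ≈ 2, 2023 ≈ 11 → gap ≈ 9. Next-largest (Canola) is only ≈ 6.

Oats, ≈ 9 t/ha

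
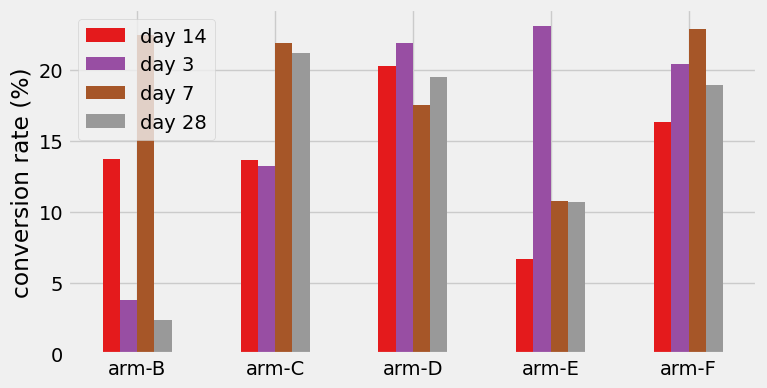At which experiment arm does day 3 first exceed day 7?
arm-D

arm-C: day 3 ≈ 14 vs day 7 ≈ 22 (not yet); arm-D: day 3 ≈ 22 vs day 7 ≈ 18 (first crossover).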